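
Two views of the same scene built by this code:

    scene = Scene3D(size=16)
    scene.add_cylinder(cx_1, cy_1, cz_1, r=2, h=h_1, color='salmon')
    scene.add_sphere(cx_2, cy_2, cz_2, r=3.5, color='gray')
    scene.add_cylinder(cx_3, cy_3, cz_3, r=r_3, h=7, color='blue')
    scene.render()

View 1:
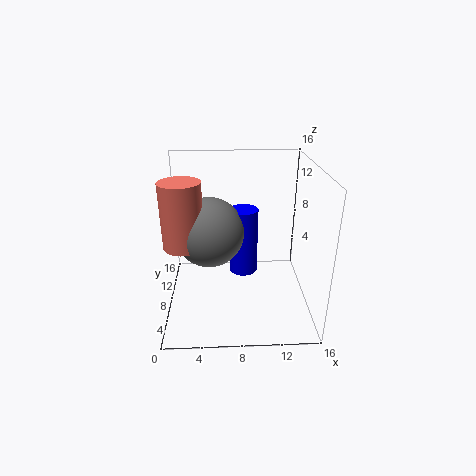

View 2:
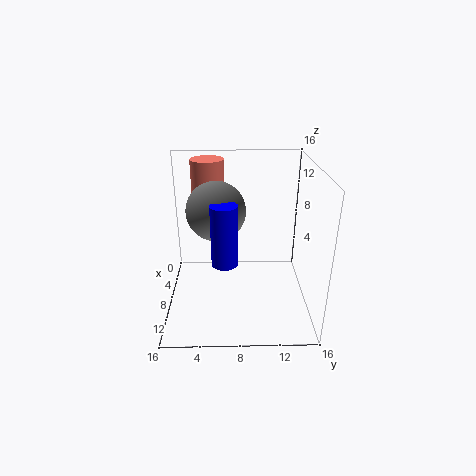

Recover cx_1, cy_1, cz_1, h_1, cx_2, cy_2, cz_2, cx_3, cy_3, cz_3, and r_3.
cx_1 = 2.5
cy_1 = 4.5
cz_1 = 9
h_1 = 6.5
cx_2 = 5
cy_2 = 5.5
cz_2 = 10
cx_3 = 8.5
cy_3 = 6.5
cz_3 = 5
r_3 = 1.5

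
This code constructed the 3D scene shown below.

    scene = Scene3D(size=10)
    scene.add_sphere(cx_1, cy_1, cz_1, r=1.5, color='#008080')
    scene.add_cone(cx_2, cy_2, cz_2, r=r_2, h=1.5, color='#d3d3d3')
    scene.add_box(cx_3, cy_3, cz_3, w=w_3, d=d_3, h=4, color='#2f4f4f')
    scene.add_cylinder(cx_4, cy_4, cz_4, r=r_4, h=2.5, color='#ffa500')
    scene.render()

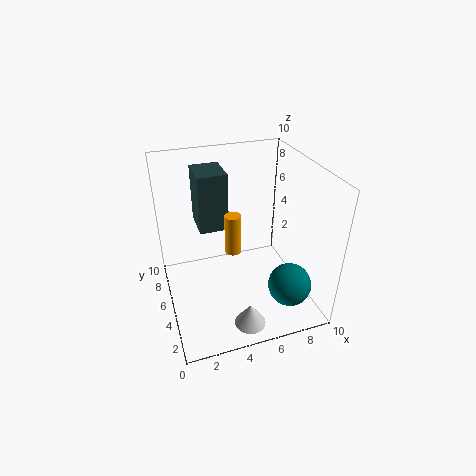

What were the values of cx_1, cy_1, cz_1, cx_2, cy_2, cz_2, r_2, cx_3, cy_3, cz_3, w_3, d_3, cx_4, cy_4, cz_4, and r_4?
cx_1 = 8; cy_1 = 2.5; cz_1 = 2; cx_2 = 4.5; cy_2 = 1; cz_2 = 1; r_2 = 1; cx_3 = 2.5; cy_3 = 5.5; cz_3 = 5.5; w_3 = 2; d_3 = 2.5; cx_4 = 4; cy_4 = 3; cz_4 = 5.5; r_4 = 0.5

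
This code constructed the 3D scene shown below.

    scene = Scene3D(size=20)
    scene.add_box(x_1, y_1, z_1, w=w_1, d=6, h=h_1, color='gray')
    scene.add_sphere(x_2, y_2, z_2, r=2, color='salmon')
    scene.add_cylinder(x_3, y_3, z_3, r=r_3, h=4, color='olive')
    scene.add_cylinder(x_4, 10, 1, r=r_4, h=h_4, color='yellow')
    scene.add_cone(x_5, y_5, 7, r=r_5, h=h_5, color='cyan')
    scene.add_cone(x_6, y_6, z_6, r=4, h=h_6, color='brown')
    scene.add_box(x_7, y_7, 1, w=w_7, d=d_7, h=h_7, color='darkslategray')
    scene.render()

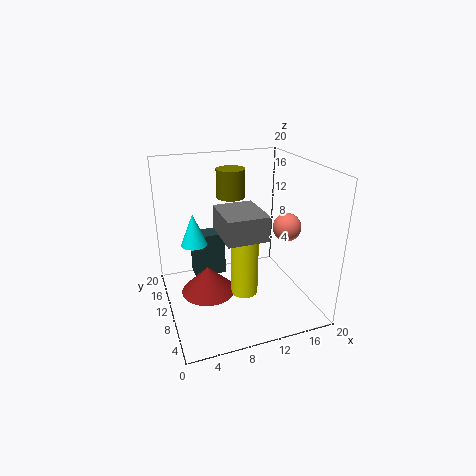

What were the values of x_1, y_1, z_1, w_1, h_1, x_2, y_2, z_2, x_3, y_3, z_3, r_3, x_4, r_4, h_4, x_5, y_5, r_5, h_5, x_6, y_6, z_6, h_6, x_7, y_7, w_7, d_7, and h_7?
x_1 = 6, y_1 = 2, z_1 = 13, w_1 = 5, h_1 = 3, x_2 = 17, y_2 = 9, z_2 = 11, x_3 = 10, y_3 = 13, z_3 = 15, r_3 = 2, x_4 = 11, r_4 = 2, h_4 = 9, x_5 = 5, y_5 = 16, r_5 = 2, h_5 = 5, x_6 = 6, y_6 = 12, z_6 = 1, h_6 = 4, x_7 = 5, y_7 = 16, w_7 = 5, d_7 = 3, h_7 = 7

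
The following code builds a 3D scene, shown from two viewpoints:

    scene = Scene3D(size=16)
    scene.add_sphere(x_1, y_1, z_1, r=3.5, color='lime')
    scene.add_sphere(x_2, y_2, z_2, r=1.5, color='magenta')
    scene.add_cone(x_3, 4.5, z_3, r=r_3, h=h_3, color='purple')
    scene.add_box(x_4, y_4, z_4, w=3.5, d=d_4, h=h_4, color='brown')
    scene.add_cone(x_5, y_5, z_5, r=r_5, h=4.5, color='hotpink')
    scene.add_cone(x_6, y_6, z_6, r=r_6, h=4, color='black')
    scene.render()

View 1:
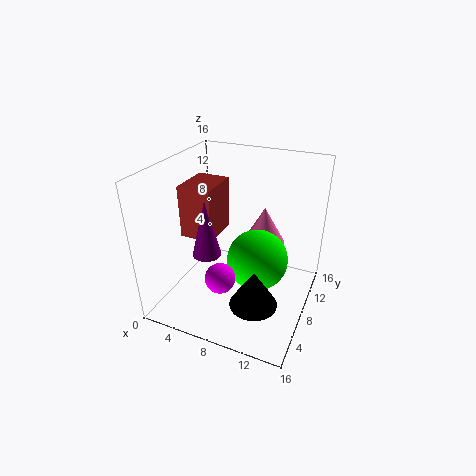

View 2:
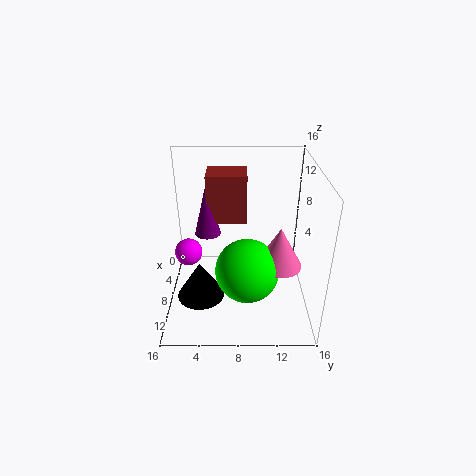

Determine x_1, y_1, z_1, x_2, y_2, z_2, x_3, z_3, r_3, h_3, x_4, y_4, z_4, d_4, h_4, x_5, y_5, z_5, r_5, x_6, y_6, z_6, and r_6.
x_1 = 10
y_1 = 9
z_1 = 5
x_2 = 8.5
y_2 = 2.5
z_2 = 6.5
x_3 = 6
z_3 = 7.5
r_3 = 1.5
h_3 = 6
x_4 = 3
y_4 = 4.5
z_4 = 9
d_4 = 4.5
h_4 = 5.5
x_5 = 9.5
y_5 = 12.5
z_5 = 5.5
r_5 = 2.5
x_6 = 11.5
y_6 = 4
z_6 = 3
r_6 = 2.5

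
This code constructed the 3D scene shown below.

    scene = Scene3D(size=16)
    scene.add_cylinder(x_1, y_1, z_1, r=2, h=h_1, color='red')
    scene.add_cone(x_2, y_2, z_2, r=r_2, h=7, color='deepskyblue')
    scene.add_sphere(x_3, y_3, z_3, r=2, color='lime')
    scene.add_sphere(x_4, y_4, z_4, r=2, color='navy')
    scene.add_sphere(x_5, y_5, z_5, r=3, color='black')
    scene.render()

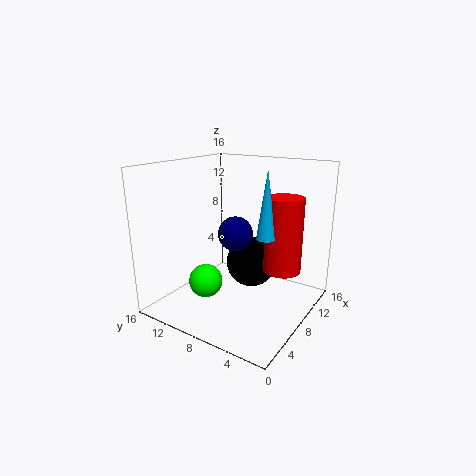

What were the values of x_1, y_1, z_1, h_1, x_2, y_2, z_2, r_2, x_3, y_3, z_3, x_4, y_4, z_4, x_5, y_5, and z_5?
x_1 = 9; y_1 = 3; z_1 = 5; h_1 = 8; x_2 = 7; y_2 = 4; z_2 = 9; r_2 = 1; x_3 = 7; y_3 = 12; z_3 = 2; x_4 = 9; y_4 = 9; z_4 = 8; x_5 = 11; y_5 = 8; z_5 = 4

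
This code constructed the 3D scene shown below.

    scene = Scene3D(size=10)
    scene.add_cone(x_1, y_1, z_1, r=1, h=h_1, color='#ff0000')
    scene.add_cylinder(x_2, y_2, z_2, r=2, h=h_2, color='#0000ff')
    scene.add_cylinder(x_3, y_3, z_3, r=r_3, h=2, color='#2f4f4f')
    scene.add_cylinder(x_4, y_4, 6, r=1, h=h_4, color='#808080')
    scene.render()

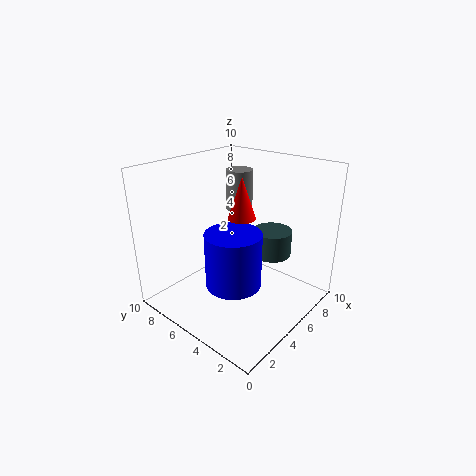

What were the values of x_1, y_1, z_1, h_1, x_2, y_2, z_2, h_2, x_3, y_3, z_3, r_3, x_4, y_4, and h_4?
x_1 = 6; y_1 = 5.5; z_1 = 6; h_1 = 3; x_2 = 4.5; y_2 = 5; z_2 = 1.5; h_2 = 4; x_3 = 8.5; y_3 = 4.5; z_3 = 2.5; r_3 = 1.5; x_4 = 7.5; y_4 = 7; h_4 = 3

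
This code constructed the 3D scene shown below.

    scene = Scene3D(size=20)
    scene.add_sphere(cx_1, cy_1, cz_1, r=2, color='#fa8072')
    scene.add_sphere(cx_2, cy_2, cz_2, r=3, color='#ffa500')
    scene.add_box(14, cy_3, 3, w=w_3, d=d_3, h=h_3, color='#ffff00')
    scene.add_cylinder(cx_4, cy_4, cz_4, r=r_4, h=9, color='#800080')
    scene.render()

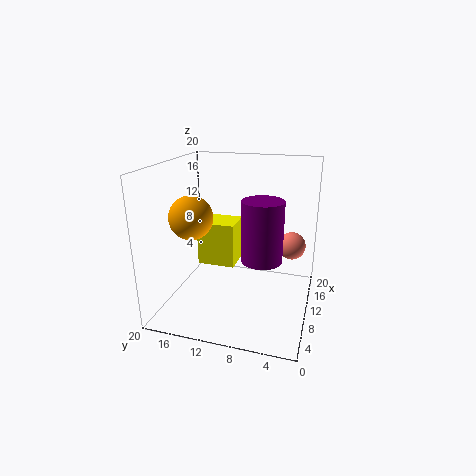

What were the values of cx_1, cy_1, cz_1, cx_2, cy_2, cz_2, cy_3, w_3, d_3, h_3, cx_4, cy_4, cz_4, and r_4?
cx_1 = 14, cy_1 = 3, cz_1 = 8, cx_2 = 8, cy_2 = 16, cz_2 = 13, cy_3 = 12, w_3 = 5, d_3 = 6, h_3 = 7, cx_4 = 12, cy_4 = 7, cz_4 = 6, r_4 = 3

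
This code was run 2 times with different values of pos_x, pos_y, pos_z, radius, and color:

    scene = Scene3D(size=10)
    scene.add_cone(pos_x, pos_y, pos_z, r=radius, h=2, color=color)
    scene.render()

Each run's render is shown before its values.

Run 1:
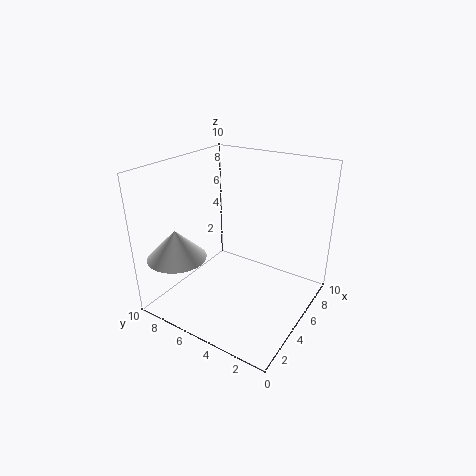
pos_x = 2, pos_y = 8, pos_z = 4, radius = 2, color = 'white'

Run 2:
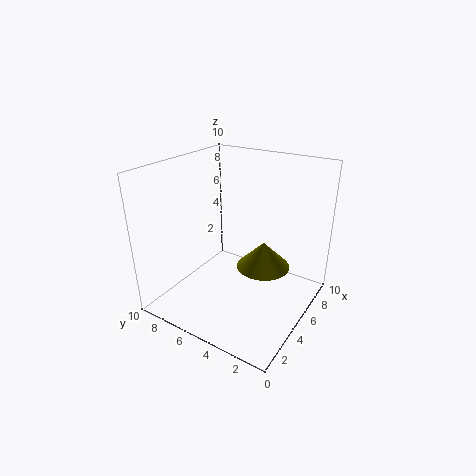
pos_x = 7, pos_y = 4, pos_z = 2, radius = 2, color = 'olive'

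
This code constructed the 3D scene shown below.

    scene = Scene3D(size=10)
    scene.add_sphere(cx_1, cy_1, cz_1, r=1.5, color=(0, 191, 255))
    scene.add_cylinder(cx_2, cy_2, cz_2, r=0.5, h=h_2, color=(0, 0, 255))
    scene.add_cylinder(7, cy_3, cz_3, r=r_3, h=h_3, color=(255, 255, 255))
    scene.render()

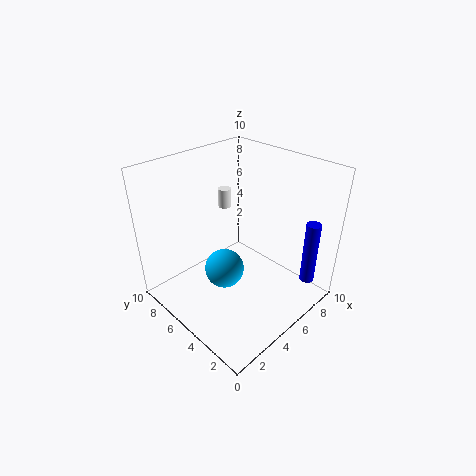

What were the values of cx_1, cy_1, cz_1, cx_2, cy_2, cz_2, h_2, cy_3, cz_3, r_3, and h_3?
cx_1 = 5; cy_1 = 6.5; cz_1 = 1.5; cx_2 = 8; cy_2 = 1; cz_2 = 2; h_2 = 4.5; cy_3 = 8.5; cz_3 = 5.5; r_3 = 0.5; h_3 = 1.5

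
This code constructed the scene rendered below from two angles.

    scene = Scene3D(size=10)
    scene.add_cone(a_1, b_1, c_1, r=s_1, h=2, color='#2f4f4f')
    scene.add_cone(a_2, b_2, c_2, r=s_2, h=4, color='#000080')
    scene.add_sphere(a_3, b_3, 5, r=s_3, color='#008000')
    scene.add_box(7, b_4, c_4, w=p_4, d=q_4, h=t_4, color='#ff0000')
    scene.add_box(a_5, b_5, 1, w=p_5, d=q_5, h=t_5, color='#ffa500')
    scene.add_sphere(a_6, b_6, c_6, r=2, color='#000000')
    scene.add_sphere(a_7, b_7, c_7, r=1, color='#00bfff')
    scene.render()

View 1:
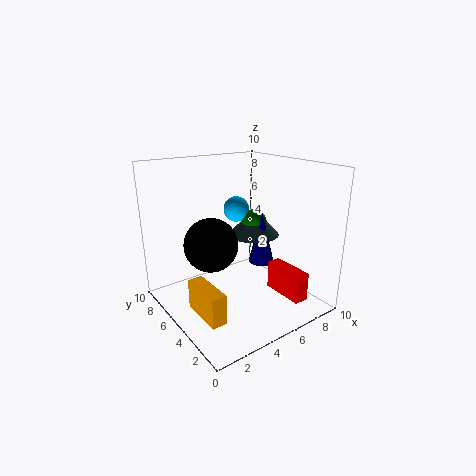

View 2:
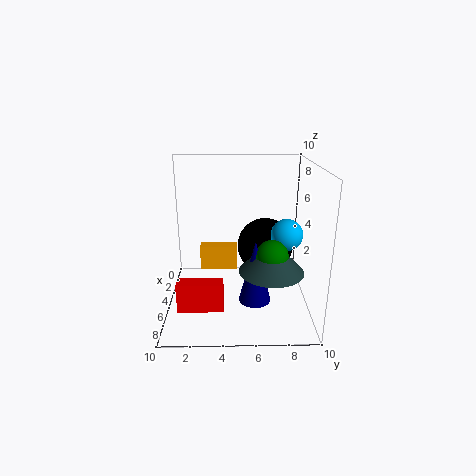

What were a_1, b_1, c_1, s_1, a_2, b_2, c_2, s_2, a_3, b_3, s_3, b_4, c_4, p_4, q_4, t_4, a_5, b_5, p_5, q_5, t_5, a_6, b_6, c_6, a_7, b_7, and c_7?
a_1 = 8; b_1 = 7; c_1 = 4; s_1 = 2; a_2 = 8; b_2 = 6; c_2 = 2; s_2 = 1; a_3 = 8; b_3 = 7; s_3 = 1; b_4 = 1; c_4 = 1; p_4 = 1; q_4 = 3; t_4 = 2; a_5 = 1; b_5 = 2; p_5 = 1; q_5 = 3; t_5 = 2; a_6 = 4; b_6 = 7; c_6 = 4; a_7 = 7; b_7 = 8; c_7 = 6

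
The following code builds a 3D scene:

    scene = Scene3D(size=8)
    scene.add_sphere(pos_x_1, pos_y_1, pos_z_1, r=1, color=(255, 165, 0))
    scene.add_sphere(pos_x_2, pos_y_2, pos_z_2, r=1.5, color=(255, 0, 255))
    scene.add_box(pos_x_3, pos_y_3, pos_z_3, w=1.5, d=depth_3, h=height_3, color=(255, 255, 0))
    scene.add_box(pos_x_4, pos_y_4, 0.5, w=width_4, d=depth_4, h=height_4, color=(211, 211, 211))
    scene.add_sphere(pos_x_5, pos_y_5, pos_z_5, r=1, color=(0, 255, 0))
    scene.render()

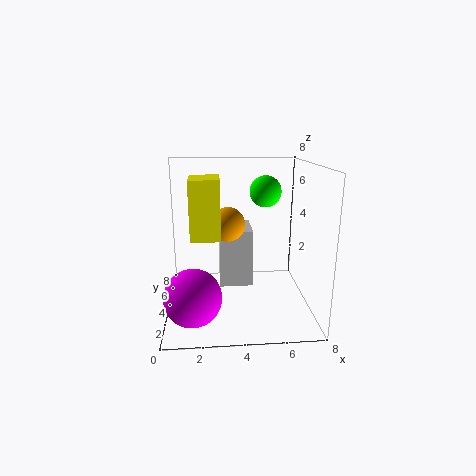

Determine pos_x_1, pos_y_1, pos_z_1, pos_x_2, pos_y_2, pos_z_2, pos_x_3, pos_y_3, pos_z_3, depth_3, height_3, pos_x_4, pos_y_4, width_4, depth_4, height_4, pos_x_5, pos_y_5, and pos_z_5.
pos_x_1 = 3.5; pos_y_1 = 5; pos_z_1 = 4.5; pos_x_2 = 1.5; pos_y_2 = 2; pos_z_2 = 1.5; pos_x_3 = 1.5; pos_y_3 = 2; pos_z_3 = 4.5; depth_3 = 2; height_3 = 3; pos_x_4 = 3; pos_y_4 = 5; width_4 = 2; depth_4 = 2.5; height_4 = 3.5; pos_x_5 = 6; pos_y_5 = 7; pos_z_5 = 6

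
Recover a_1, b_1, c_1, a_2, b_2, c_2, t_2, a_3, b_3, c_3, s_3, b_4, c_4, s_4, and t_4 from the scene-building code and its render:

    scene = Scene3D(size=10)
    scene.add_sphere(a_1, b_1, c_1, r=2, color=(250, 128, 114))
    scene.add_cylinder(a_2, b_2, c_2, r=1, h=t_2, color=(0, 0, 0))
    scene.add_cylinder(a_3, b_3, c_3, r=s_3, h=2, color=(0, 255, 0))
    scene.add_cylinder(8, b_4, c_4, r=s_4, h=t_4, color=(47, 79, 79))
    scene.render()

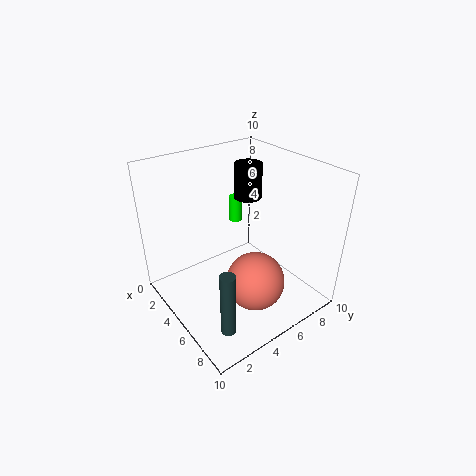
a_1 = 7
b_1 = 5
c_1 = 2.5
a_2 = 3.5
b_2 = 7
c_2 = 7
t_2 = 2.5
a_3 = 2
b_3 = 7
c_3 = 4.5
s_3 = 0.5
b_4 = 2
c_4 = 0.5
s_4 = 0.5
t_4 = 4.5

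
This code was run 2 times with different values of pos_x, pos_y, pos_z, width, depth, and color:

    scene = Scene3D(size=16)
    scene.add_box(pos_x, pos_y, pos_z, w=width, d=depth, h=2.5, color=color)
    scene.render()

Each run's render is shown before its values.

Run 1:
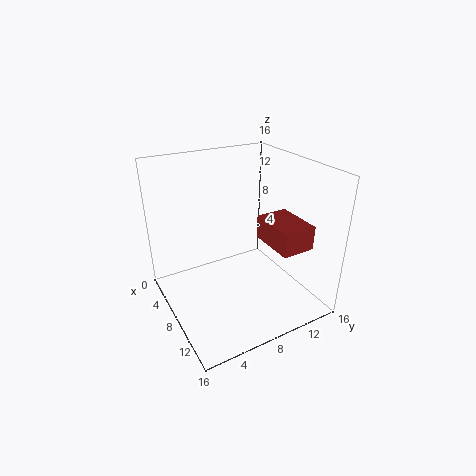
pos_x = 9.5; pos_y = 9.5; pos_z = 8.5; width = 5; depth = 3.5; color = 'brown'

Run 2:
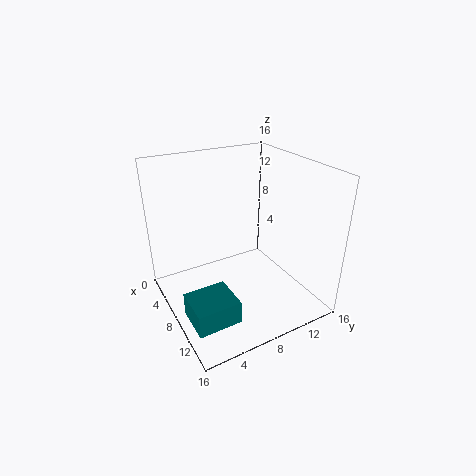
pos_x = 10; pos_y = 0.5; pos_z = 2; width = 4; depth = 4.5; color = 'teal'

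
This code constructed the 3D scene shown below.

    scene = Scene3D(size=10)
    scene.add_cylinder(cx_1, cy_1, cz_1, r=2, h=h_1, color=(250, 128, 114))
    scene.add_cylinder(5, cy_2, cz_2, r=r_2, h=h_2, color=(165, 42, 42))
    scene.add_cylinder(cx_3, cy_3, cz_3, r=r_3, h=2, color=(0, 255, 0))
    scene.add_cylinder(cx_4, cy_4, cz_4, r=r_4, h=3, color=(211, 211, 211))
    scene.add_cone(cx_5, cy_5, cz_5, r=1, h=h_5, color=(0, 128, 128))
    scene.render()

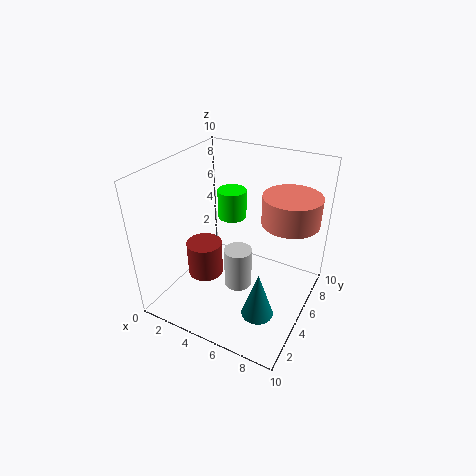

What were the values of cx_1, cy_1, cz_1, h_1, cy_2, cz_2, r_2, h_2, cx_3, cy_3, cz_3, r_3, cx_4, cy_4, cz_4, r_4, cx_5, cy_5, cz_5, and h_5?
cx_1 = 8
cy_1 = 7
cz_1 = 6
h_1 = 2
cy_2 = 1
cz_2 = 5
r_2 = 1
h_2 = 2
cx_3 = 4
cy_3 = 6
cz_3 = 6
r_3 = 1
cx_4 = 5
cy_4 = 5
cz_4 = 1
r_4 = 1
cx_5 = 8
cy_5 = 2
cz_5 = 2
h_5 = 3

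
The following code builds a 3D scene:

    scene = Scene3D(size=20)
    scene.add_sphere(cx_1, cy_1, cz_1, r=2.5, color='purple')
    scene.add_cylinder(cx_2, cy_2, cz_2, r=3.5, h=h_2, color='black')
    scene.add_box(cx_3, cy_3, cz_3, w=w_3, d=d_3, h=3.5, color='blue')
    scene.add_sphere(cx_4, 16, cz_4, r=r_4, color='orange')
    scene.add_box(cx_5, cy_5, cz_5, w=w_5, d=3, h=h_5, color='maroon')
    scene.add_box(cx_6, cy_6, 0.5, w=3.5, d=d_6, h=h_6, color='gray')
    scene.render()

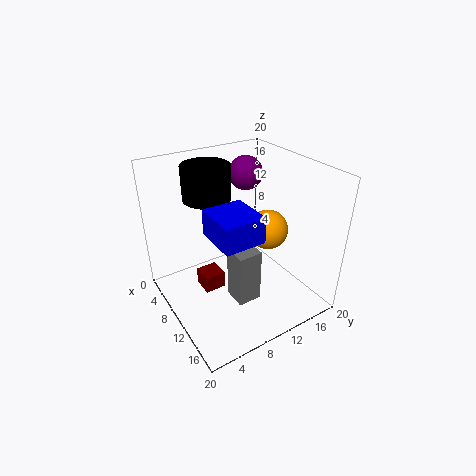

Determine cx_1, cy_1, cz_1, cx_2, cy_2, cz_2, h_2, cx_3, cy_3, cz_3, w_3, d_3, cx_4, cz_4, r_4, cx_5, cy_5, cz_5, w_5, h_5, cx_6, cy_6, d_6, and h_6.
cx_1 = 5, cy_1 = 14.5, cz_1 = 17, cx_2 = 4, cy_2 = 8.5, cz_2 = 14, h_2 = 5, cx_3 = 9.5, cy_3 = 5, cz_3 = 12, w_3 = 6, d_3 = 5.5, cx_4 = 9, cz_4 = 9, r_4 = 3, cx_5 = 6.5, cy_5 = 5, cz_5 = 2, w_5 = 3, h_5 = 2.5, cx_6 = 9.5, cy_6 = 8.5, d_6 = 3.5, h_6 = 8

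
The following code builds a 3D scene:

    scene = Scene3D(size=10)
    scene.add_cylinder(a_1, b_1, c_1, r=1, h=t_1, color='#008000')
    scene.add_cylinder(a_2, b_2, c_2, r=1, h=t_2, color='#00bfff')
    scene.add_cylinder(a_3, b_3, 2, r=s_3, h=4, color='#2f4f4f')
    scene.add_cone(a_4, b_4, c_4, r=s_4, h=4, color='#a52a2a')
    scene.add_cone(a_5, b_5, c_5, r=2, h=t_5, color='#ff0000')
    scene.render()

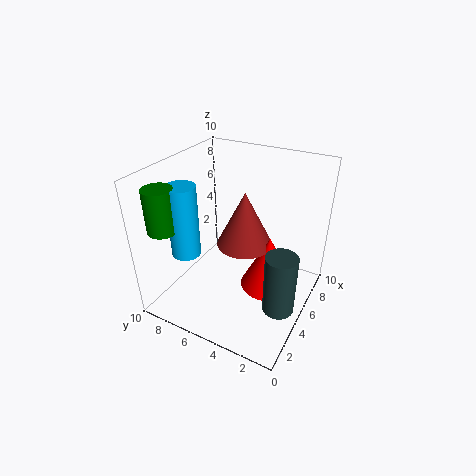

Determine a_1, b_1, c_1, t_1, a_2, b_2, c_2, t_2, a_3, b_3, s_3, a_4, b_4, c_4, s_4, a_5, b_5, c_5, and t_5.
a_1 = 2, b_1 = 9, c_1 = 6, t_1 = 3, a_2 = 3, b_2 = 8, c_2 = 4, t_2 = 5, a_3 = 3, b_3 = 1, s_3 = 1, a_4 = 6, b_4 = 5, c_4 = 4, s_4 = 2, a_5 = 6, b_5 = 3, c_5 = 1, t_5 = 4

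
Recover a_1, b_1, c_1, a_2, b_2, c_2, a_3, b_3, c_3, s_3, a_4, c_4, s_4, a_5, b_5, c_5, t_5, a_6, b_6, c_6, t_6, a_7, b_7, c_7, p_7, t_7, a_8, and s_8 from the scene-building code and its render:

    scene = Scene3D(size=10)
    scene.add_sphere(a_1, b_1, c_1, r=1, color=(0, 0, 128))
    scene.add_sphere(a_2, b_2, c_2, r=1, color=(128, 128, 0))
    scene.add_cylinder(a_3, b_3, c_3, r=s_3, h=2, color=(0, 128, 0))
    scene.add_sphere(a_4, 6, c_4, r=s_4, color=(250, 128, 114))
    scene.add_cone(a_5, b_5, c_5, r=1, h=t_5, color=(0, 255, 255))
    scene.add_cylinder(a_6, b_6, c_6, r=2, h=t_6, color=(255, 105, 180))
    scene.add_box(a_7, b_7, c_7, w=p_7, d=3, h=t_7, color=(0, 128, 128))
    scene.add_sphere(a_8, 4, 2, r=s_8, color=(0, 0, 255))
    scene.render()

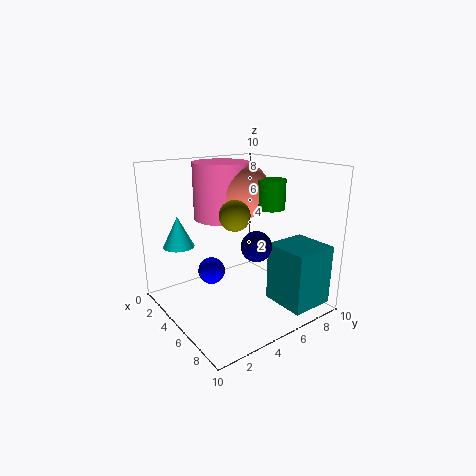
a_1 = 7, b_1 = 5, c_1 = 5, a_2 = 6, b_2 = 4, c_2 = 7, a_3 = 6, b_3 = 7, c_3 = 7, s_3 = 1, a_4 = 4, c_4 = 8, s_4 = 2, a_5 = 4, b_5 = 1, c_5 = 5, t_5 = 2, a_6 = 3, b_6 = 5, c_6 = 6, t_6 = 4, a_7 = 7, b_7 = 6, c_7 = 1, p_7 = 3, t_7 = 4, a_8 = 3, s_8 = 1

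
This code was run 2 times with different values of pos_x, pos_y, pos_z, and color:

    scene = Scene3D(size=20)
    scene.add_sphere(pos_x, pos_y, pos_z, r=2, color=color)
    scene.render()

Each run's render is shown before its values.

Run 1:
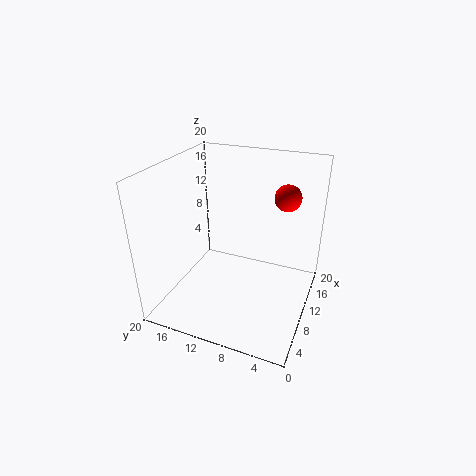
pos_x = 17; pos_y = 5; pos_z = 14; color = 'red'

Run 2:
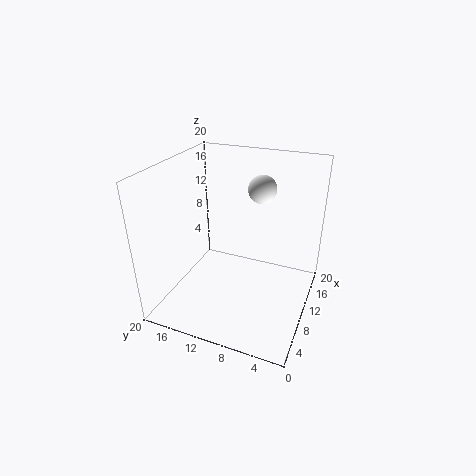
pos_x = 14; pos_y = 8; pos_z = 16; color = 'white'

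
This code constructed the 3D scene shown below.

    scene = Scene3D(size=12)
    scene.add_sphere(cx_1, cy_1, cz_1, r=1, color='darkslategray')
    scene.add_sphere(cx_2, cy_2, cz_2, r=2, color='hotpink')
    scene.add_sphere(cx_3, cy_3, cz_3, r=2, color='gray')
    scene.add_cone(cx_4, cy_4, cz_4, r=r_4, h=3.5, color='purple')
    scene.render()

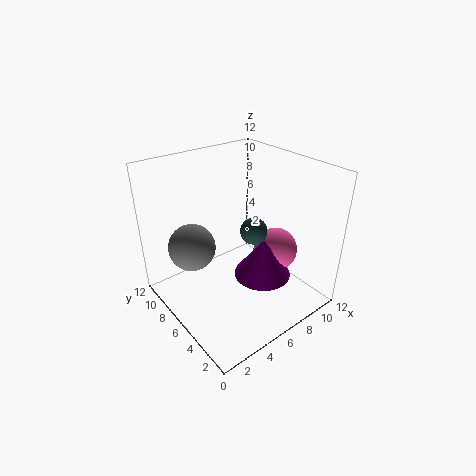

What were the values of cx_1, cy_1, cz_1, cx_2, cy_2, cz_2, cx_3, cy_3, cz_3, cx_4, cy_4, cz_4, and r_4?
cx_1 = 5.5, cy_1 = 3.5, cz_1 = 8, cx_2 = 10, cy_2 = 5.5, cz_2 = 3.5, cx_3 = 3, cy_3 = 8.5, cz_3 = 5, cx_4 = 8, cy_4 = 5, cz_4 = 2, r_4 = 2.5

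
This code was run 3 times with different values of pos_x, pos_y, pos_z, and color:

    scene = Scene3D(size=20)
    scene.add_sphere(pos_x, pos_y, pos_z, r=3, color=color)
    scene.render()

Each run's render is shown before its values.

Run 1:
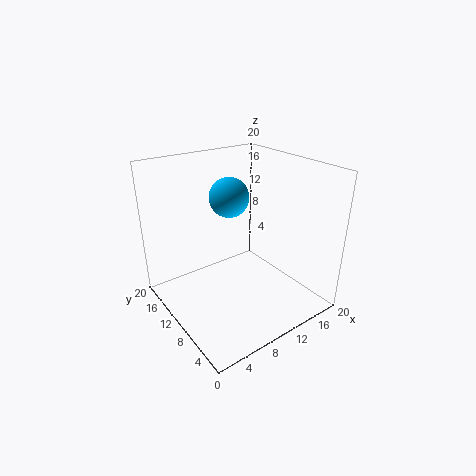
pos_x = 12, pos_y = 15, pos_z = 14, color = 'deepskyblue'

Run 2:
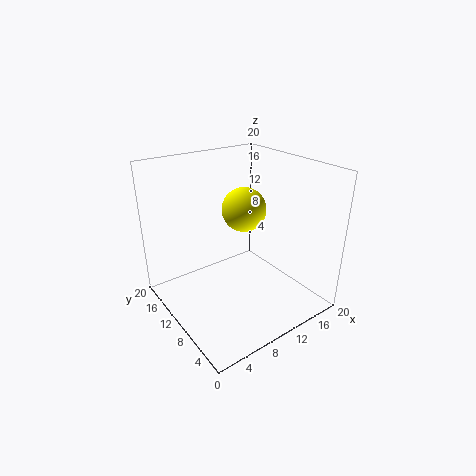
pos_x = 11, pos_y = 10, pos_z = 14, color = 'yellow'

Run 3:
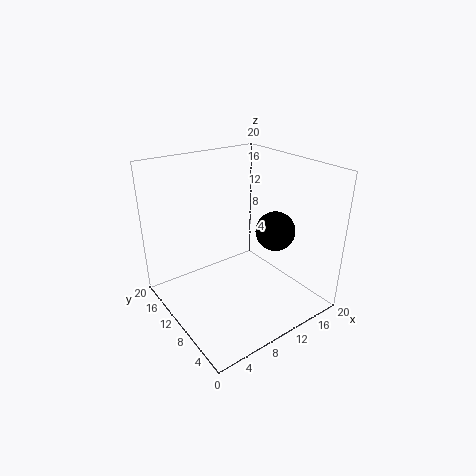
pos_x = 17, pos_y = 10, pos_z = 9, color = 'black'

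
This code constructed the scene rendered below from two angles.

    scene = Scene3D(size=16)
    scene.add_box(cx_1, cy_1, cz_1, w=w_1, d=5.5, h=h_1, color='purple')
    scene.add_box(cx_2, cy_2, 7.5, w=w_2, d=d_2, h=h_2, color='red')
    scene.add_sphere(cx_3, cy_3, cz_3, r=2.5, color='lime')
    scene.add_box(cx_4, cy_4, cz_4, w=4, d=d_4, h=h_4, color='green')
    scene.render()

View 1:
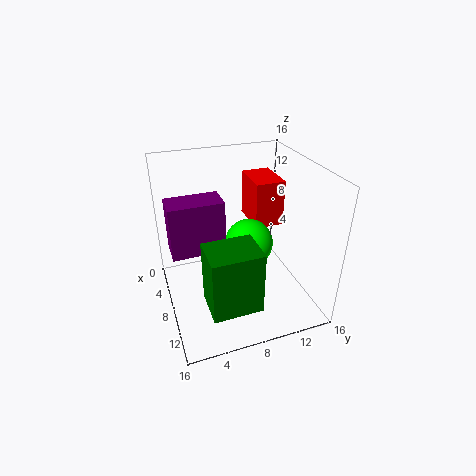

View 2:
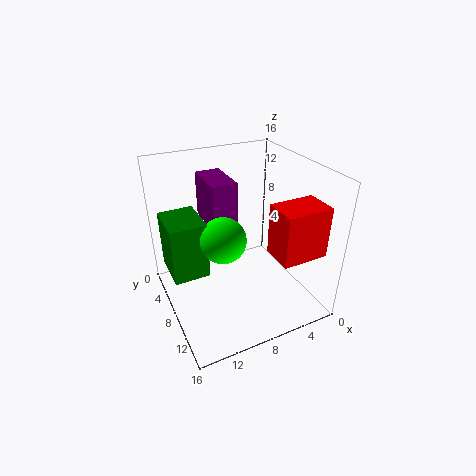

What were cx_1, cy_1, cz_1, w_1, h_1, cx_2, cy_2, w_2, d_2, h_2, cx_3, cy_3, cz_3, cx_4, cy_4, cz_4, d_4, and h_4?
cx_1 = 7, cy_1 = 0.5, cz_1 = 8, w_1 = 3, h_1 = 5.5, cx_2 = 1, cy_2 = 11, w_2 = 5, d_2 = 3.5, h_2 = 5.5, cx_3 = 10, cy_3 = 8.5, cz_3 = 8.5, cx_4 = 11.5, cy_4 = 3, cz_4 = 4, d_4 = 5, h_4 = 6.5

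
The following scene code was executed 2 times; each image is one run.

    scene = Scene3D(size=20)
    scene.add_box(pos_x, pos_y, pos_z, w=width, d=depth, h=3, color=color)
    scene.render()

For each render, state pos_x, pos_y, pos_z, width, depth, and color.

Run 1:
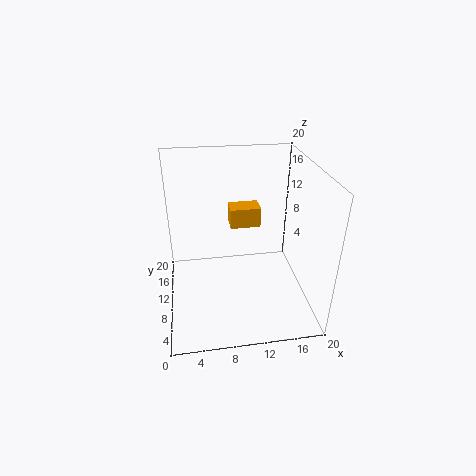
pos_x = 9.5
pos_y = 13.5
pos_z = 9.5
width = 4.5
depth = 3
color = 'orange'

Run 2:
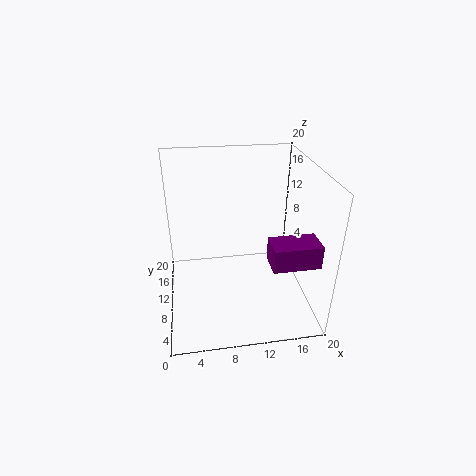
pos_x = 13
pos_y = 2
pos_z = 9.5
width = 6
depth = 3.5
color = 'purple'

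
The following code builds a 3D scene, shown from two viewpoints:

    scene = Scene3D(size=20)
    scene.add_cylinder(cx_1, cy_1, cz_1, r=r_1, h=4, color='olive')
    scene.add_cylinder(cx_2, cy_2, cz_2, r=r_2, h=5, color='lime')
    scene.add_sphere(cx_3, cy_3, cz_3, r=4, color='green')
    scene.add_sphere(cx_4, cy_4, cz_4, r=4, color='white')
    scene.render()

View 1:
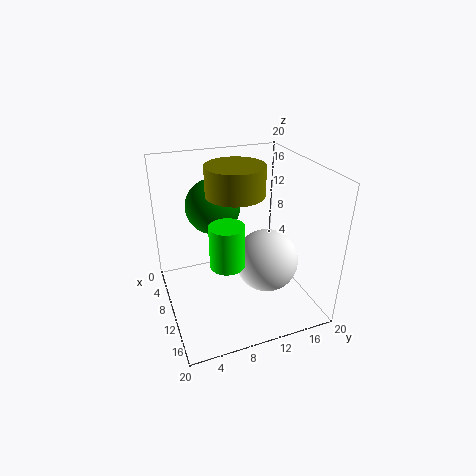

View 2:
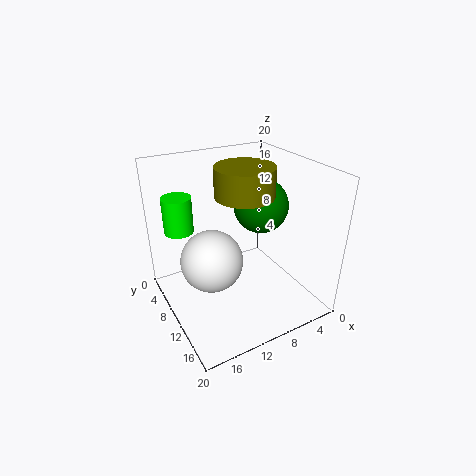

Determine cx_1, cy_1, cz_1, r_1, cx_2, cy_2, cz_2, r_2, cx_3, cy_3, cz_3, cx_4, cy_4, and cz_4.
cx_1 = 9; cy_1 = 10; cz_1 = 16; r_1 = 4; cx_2 = 17; cy_2 = 6; cz_2 = 11; r_2 = 2; cx_3 = 5; cy_3 = 8; cz_3 = 13; cx_4 = 15; cy_4 = 12; cz_4 = 9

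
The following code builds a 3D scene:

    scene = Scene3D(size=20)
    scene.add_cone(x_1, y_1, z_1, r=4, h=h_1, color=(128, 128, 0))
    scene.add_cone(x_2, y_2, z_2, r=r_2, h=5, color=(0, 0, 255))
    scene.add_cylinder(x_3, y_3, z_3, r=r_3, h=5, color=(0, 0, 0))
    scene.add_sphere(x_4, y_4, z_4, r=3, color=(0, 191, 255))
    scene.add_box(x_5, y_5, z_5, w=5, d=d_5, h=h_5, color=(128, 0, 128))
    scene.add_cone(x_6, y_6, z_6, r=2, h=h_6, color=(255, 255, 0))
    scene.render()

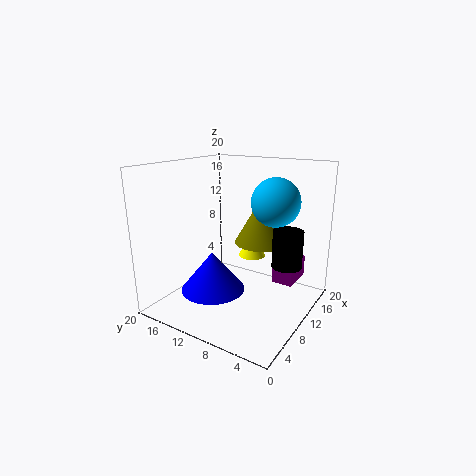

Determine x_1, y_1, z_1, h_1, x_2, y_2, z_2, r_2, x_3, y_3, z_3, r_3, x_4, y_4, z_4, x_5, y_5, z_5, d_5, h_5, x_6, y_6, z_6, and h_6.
x_1 = 15, y_1 = 9, z_1 = 8, h_1 = 7, x_2 = 4, y_2 = 10, z_2 = 5, r_2 = 4, x_3 = 11, y_3 = 3, z_3 = 7, r_3 = 2, x_4 = 9, y_4 = 4, z_4 = 16, x_5 = 13, y_5 = 3, z_5 = 3, d_5 = 3, h_5 = 3, x_6 = 14, y_6 = 10, z_6 = 6, h_6 = 4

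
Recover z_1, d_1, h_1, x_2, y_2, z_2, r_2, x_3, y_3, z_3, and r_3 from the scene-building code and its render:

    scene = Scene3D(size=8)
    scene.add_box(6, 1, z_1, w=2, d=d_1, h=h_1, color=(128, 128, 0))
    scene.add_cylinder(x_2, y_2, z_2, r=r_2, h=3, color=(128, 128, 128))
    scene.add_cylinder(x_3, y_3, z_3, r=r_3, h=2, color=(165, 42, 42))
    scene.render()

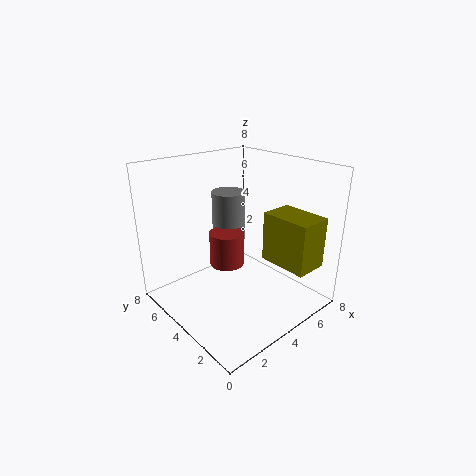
z_1 = 2
d_1 = 3
h_1 = 3
x_2 = 5
y_2 = 6
z_2 = 3
r_2 = 1
x_3 = 4
y_3 = 5
z_3 = 2
r_3 = 1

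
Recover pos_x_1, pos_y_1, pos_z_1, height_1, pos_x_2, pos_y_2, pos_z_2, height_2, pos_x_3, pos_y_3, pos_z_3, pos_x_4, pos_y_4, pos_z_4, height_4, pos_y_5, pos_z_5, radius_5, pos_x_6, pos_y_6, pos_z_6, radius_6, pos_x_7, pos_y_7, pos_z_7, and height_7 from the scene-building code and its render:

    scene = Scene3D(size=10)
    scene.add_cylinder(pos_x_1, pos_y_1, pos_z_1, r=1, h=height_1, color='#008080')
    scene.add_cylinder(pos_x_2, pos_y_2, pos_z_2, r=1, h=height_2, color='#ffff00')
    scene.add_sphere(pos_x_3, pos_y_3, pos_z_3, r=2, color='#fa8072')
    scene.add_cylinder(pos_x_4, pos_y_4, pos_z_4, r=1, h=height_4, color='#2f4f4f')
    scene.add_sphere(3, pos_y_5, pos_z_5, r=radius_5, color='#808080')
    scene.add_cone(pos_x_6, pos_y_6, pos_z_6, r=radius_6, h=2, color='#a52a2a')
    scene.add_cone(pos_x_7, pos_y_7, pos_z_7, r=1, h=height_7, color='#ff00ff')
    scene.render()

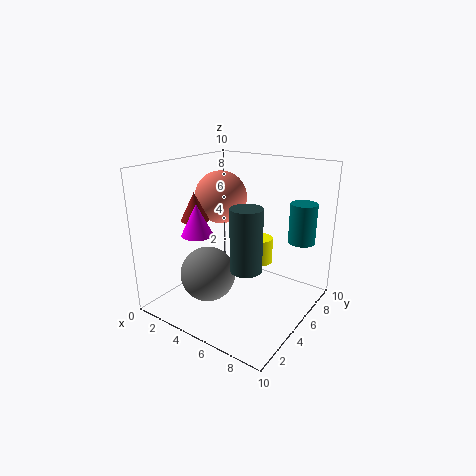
pos_x_1 = 8, pos_y_1 = 9, pos_z_1 = 4, height_1 = 3, pos_x_2 = 5, pos_y_2 = 8, pos_z_2 = 2, height_2 = 2, pos_x_3 = 2, pos_y_3 = 7, pos_z_3 = 7, pos_x_4 = 7, pos_y_4 = 3, pos_z_4 = 4, height_4 = 4, pos_y_5 = 4, pos_z_5 = 2, radius_5 = 2, pos_x_6 = 2, pos_y_6 = 4, pos_z_6 = 6, radius_6 = 1, pos_x_7 = 4, pos_y_7 = 2, pos_z_7 = 6, height_7 = 2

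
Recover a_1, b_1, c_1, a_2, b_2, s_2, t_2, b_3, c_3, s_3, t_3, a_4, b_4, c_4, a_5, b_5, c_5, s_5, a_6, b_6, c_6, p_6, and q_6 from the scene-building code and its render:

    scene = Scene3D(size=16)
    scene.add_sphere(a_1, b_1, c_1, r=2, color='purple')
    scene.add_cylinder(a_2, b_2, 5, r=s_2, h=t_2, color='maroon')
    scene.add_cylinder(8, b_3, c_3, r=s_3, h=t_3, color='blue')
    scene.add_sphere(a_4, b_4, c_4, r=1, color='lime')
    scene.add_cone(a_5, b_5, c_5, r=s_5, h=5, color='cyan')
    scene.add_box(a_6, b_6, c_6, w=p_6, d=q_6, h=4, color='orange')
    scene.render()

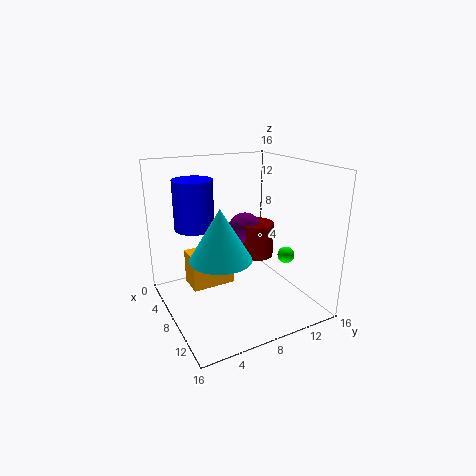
a_1 = 6
b_1 = 10
c_1 = 8
a_2 = 7
b_2 = 11
s_2 = 2
t_2 = 4
b_3 = 3
c_3 = 10
s_3 = 2
t_3 = 5
a_4 = 9
b_4 = 14
c_4 = 5
a_5 = 12
b_5 = 4
c_5 = 8
s_5 = 3
a_6 = 4
b_6 = 3
c_6 = 2
p_6 = 3
q_6 = 5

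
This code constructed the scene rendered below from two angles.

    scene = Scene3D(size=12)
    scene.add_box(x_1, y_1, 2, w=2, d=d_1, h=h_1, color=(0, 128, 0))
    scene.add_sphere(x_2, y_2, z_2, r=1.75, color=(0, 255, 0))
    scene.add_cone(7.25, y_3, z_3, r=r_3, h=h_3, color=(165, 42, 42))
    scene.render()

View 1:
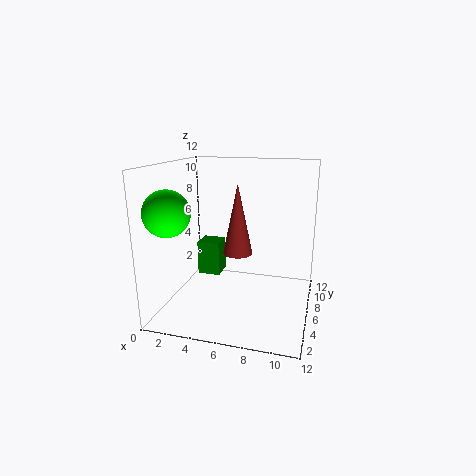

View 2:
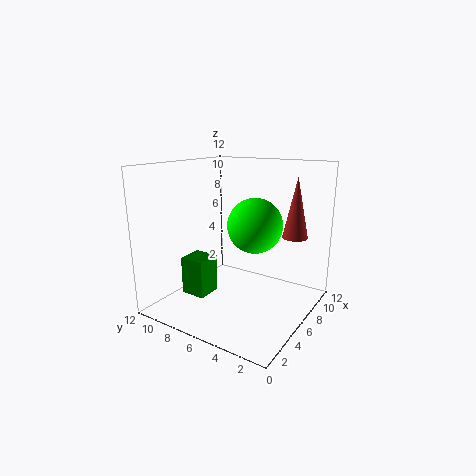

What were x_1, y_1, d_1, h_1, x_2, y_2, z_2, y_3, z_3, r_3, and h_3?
x_1 = 2; y_1 = 6.75; d_1 = 2; h_1 = 3; x_2 = 1.75; y_2 = 2; z_2 = 8.75; y_3 = 1.5; z_3 = 6.5; r_3 = 1; h_3 = 4.75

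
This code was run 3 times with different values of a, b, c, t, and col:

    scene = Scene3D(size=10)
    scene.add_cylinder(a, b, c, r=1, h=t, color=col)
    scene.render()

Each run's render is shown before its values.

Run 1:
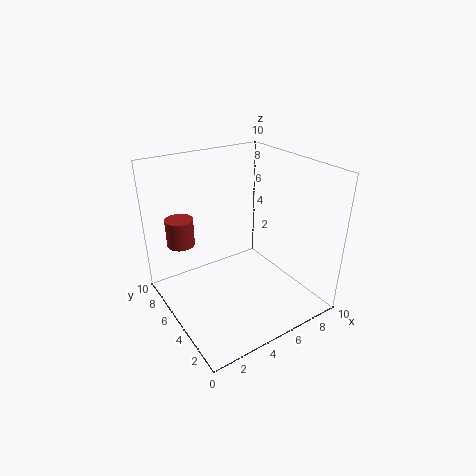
a = 2; b = 8; c = 4; t = 2; col = 'brown'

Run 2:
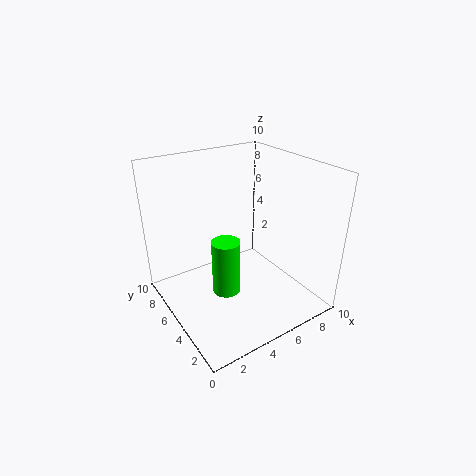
a = 4; b = 5; c = 1; t = 4; col = 'lime'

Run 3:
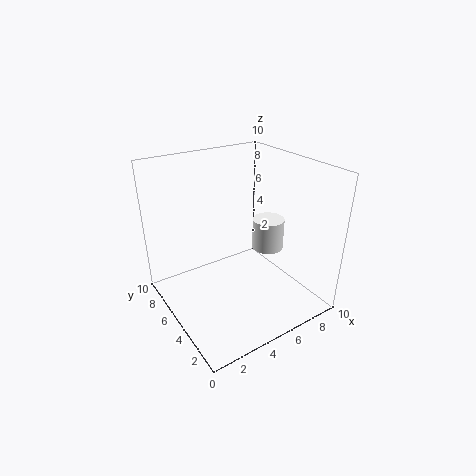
a = 6; b = 3; c = 5; t = 2; col = 'white'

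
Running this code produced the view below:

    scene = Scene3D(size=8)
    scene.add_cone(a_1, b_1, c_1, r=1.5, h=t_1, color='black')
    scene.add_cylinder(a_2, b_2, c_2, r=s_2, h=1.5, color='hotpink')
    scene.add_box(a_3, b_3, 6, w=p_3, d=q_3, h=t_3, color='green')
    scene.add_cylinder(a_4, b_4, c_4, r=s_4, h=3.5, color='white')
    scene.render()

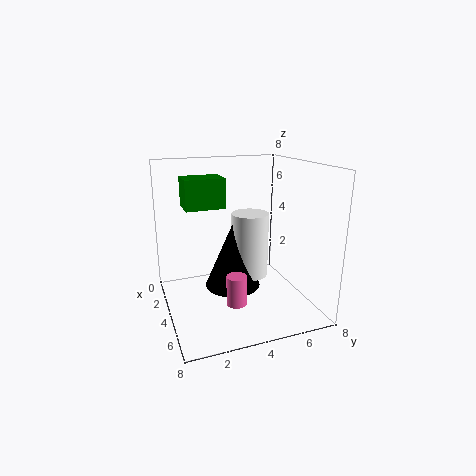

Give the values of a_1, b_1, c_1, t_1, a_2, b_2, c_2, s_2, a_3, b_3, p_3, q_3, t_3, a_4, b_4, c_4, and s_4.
a_1 = 4.5, b_1 = 3.5, c_1 = 1.5, t_1 = 3.5, a_2 = 6.5, b_2 = 3, c_2 = 1.5, s_2 = 0.5, a_3 = 3.5, b_3 = 1, p_3 = 1.5, q_3 = 2, t_3 = 1.5, a_4 = 4.5, b_4 = 4.5, c_4 = 2, s_4 = 1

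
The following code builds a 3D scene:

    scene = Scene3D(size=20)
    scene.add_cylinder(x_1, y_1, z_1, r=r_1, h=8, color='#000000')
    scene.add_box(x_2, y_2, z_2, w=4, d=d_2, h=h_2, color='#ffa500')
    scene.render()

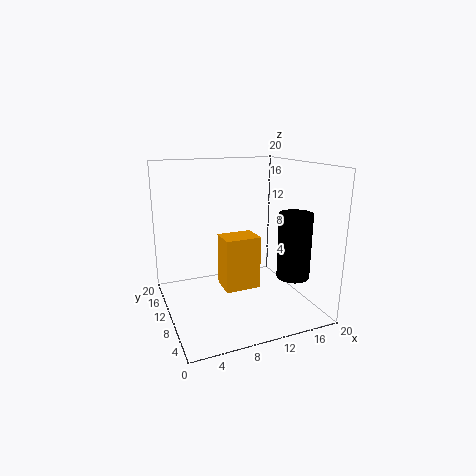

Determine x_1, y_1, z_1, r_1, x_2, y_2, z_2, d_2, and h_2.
x_1 = 14; y_1 = 2; z_1 = 7; r_1 = 2; x_2 = 5; y_2 = 1; z_2 = 7; d_2 = 3; h_2 = 6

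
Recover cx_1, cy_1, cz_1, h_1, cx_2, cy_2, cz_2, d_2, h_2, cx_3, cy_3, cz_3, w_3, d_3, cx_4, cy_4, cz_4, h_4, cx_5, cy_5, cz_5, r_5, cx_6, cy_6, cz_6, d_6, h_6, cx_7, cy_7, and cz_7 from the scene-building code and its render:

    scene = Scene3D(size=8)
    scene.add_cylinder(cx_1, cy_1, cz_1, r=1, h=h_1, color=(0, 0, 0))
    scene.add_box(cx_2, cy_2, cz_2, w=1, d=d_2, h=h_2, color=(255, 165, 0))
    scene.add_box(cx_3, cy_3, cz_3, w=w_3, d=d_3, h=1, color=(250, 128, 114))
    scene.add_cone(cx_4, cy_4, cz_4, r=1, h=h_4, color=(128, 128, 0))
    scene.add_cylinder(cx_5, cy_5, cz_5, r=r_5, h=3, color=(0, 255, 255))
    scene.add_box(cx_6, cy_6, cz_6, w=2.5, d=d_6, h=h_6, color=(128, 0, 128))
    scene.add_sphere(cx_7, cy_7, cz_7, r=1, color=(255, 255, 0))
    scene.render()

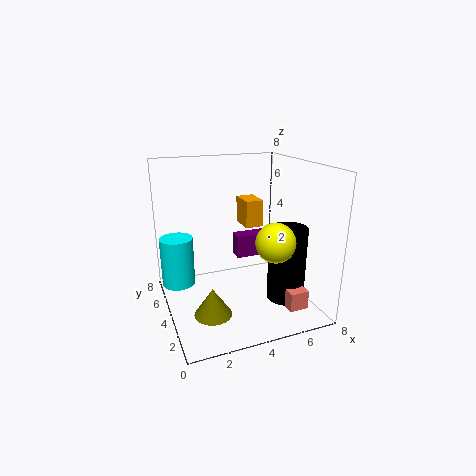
cx_1 = 6
cy_1 = 2
cz_1 = 1
h_1 = 4
cx_2 = 4.5
cy_2 = 4
cz_2 = 4.5
d_2 = 1.5
h_2 = 1.5
cx_3 = 5.5
cy_3 = 0.5
cz_3 = 1
w_3 = 1
d_3 = 2.5
cx_4 = 2
cy_4 = 2.5
cz_4 = 0.5
h_4 = 1.5
cx_5 = 1
cy_5 = 6.5
cz_5 = 0.5
r_5 = 1
cx_6 = 5
cy_6 = 6.5
cz_6 = 1.5
d_6 = 1
h_6 = 1.5
cx_7 = 5
cy_7 = 1.5
cz_7 = 4.5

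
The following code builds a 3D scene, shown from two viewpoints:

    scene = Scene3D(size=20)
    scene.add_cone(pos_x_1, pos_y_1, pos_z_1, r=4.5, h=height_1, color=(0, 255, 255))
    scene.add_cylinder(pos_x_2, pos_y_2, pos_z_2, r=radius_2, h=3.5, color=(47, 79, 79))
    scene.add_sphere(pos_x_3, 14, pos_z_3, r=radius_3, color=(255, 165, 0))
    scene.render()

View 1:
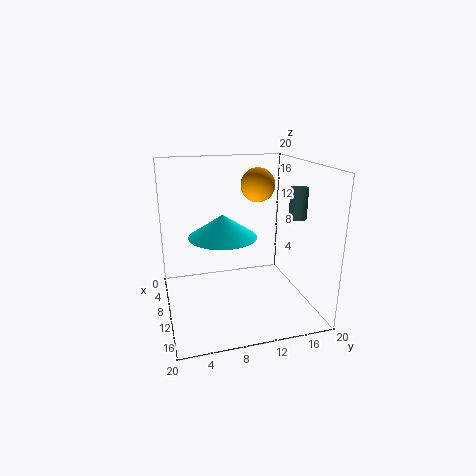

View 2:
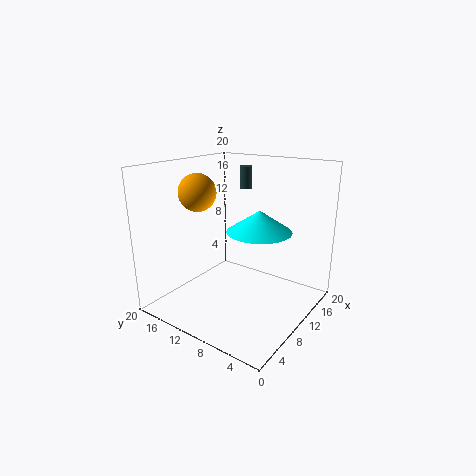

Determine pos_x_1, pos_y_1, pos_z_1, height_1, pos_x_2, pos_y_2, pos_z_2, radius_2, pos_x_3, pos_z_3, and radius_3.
pos_x_1 = 11.5
pos_y_1 = 7.5
pos_z_1 = 11
height_1 = 3
pos_x_2 = 18.5
pos_y_2 = 14.5
pos_z_2 = 15
radius_2 = 1
pos_x_3 = 6.5
pos_z_3 = 16.5
radius_3 = 2.5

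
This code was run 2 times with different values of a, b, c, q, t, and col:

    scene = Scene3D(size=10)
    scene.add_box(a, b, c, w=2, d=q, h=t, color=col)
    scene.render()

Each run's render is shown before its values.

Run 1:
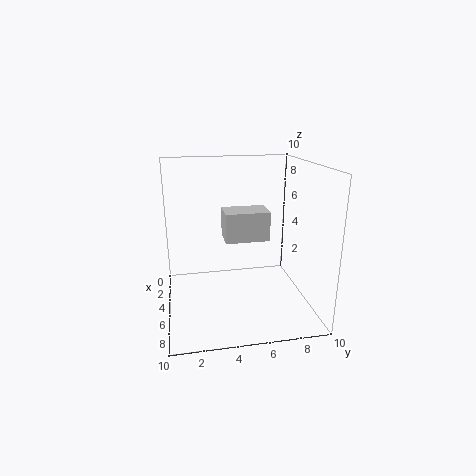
a = 4, b = 4, c = 5, q = 3, t = 2, col = 'lightgray'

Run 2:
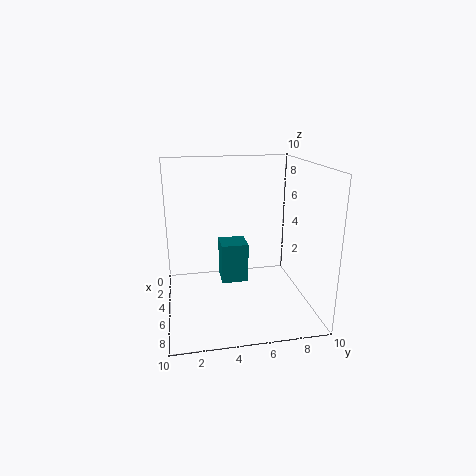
a = 2, b = 4, c = 1, q = 2, t = 3, col = 'teal'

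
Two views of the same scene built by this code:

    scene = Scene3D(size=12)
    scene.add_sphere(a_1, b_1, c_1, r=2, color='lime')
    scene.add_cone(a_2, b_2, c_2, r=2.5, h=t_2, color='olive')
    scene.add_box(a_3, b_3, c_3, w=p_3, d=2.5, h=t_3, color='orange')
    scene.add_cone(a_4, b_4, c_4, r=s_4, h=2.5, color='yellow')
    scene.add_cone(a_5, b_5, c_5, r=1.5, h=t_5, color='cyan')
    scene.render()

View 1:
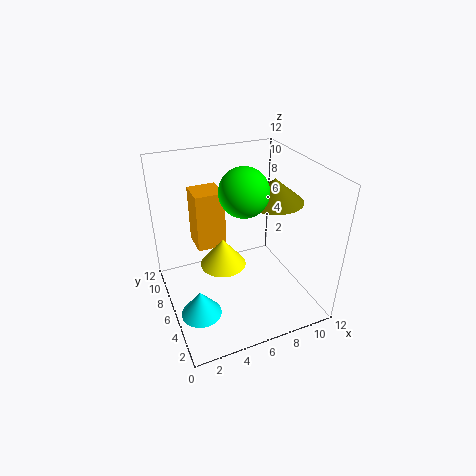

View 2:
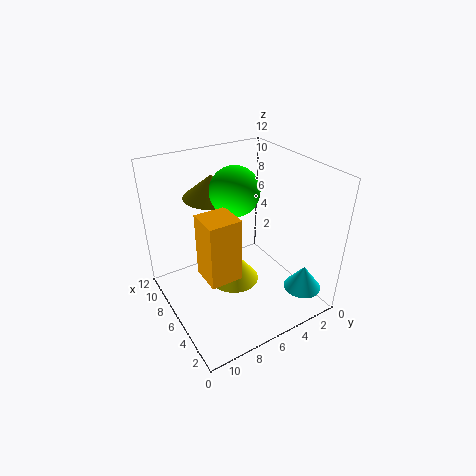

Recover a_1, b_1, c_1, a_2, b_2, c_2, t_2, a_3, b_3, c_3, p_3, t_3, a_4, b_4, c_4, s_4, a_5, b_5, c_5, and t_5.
a_1 = 6.5
b_1 = 6
c_1 = 10
a_2 = 9.5
b_2 = 6.5
c_2 = 8.5
t_2 = 2
a_3 = 3
b_3 = 7.5
c_3 = 4.5
p_3 = 2.5
t_3 = 5
a_4 = 5
b_4 = 7
c_4 = 3
s_4 = 2
a_5 = 1.5
b_5 = 2.5
c_5 = 2.5
t_5 = 2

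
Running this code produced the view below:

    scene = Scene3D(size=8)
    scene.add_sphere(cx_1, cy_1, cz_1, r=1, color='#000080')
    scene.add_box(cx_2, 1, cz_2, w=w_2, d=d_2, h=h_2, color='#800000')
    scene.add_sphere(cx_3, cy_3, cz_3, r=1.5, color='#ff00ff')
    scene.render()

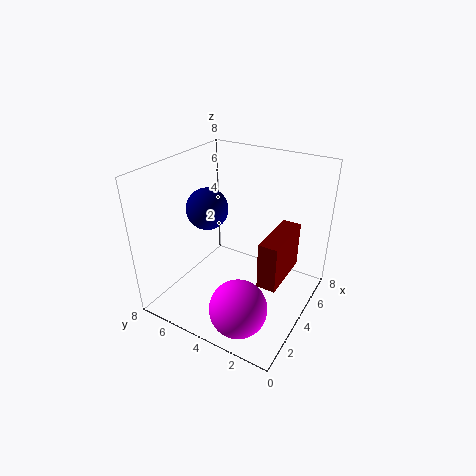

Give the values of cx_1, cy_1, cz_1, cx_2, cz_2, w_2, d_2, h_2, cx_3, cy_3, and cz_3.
cx_1 = 2; cy_1 = 4.5; cz_1 = 6.5; cx_2 = 2.5; cz_2 = 2.5; w_2 = 3; d_2 = 1; h_2 = 2.5; cx_3 = 1.5; cy_3 = 2.5; cz_3 = 1.5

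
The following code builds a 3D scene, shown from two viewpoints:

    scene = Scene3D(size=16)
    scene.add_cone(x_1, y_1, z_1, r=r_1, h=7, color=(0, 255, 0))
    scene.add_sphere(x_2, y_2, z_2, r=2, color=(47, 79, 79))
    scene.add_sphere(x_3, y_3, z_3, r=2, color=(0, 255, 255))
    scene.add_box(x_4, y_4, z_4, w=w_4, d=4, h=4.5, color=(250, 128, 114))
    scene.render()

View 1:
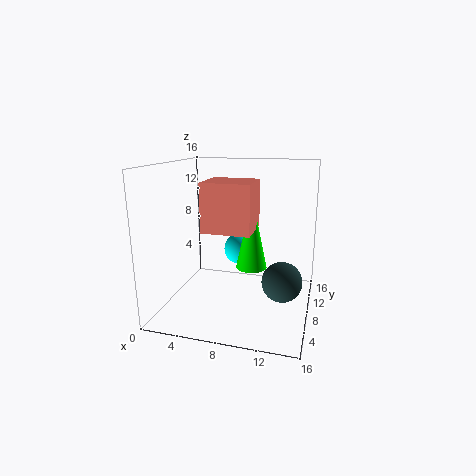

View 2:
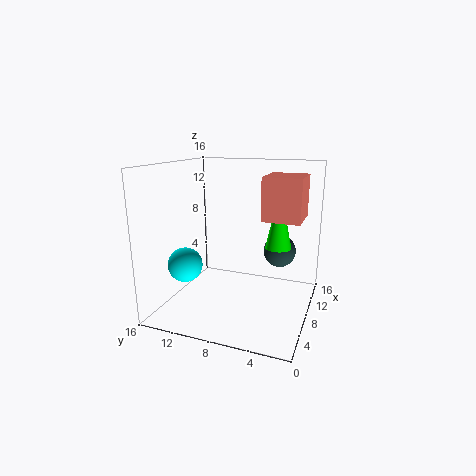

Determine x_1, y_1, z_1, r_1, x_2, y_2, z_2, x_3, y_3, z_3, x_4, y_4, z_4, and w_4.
x_1 = 10.5, y_1 = 4, z_1 = 6.5, r_1 = 1.5, x_2 = 13.5, y_2 = 4.5, z_2 = 5, x_3 = 6.5, y_3 = 14, z_3 = 4.5, x_4 = 6.5, y_4 = 1, z_4 = 10.5, w_4 = 4.5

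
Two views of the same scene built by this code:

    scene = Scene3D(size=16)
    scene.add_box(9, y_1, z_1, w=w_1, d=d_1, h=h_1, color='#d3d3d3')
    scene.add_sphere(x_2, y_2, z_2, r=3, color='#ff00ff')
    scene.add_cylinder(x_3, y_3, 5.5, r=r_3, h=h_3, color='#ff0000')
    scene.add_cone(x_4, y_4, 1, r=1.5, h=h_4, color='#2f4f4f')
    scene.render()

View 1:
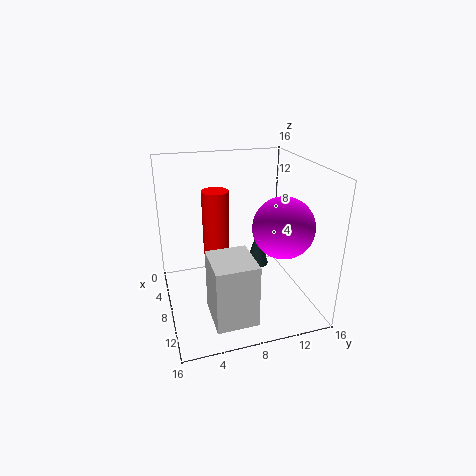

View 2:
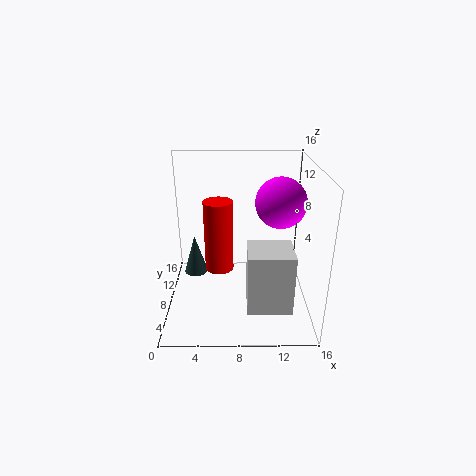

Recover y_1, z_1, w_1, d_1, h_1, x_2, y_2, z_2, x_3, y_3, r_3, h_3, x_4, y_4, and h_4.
y_1 = 4; z_1 = 0.5; w_1 = 5; d_1 = 4.5; h_1 = 7; x_2 = 13; y_2 = 11; z_2 = 11; x_3 = 6; y_3 = 6; r_3 = 1.5; h_3 = 7.5; x_4 = 2.5; y_4 = 12.5; h_4 = 5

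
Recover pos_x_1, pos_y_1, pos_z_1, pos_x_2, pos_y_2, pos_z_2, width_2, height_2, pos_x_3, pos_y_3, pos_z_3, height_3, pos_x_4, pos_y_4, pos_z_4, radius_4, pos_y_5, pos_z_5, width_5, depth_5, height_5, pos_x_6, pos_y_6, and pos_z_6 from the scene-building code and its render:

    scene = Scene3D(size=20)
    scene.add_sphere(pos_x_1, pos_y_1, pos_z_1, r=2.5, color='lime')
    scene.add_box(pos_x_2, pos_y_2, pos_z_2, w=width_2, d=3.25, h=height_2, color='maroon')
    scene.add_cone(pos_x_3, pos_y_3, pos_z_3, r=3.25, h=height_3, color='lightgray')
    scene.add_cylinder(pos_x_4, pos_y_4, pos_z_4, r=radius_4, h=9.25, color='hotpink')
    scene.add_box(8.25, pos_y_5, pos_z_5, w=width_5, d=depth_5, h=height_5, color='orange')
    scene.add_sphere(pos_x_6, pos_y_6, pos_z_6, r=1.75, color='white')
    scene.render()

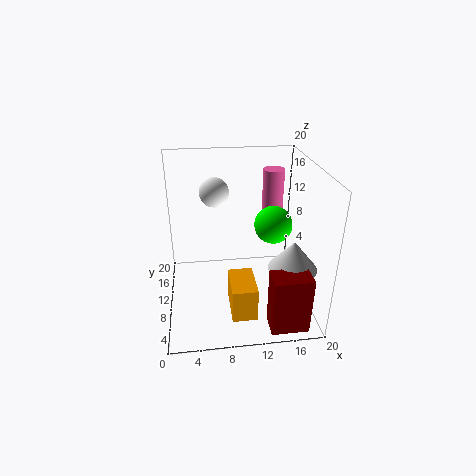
pos_x_1 = 14.5; pos_y_1 = 8.5; pos_z_1 = 12.5; pos_x_2 = 13.25; pos_y_2 = 1; pos_z_2 = 0.25; width_2 = 5; height_2 = 8; pos_x_3 = 16.75; pos_y_3 = 5.75; pos_z_3 = 7.25; height_3 = 4; pos_x_4 = 15.5; pos_y_4 = 13.5; pos_z_4 = 9.25; radius_4 = 1.5; pos_y_5 = 2; pos_z_5 = 2.25; width_5 = 3.25; depth_5 = 5.25; height_5 = 4.5; pos_x_6 = 6.75; pos_y_6 = 7; pos_z_6 = 18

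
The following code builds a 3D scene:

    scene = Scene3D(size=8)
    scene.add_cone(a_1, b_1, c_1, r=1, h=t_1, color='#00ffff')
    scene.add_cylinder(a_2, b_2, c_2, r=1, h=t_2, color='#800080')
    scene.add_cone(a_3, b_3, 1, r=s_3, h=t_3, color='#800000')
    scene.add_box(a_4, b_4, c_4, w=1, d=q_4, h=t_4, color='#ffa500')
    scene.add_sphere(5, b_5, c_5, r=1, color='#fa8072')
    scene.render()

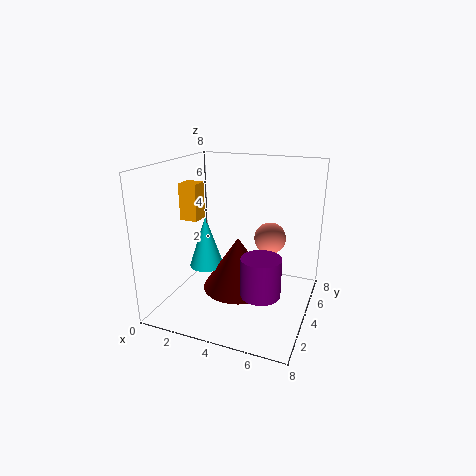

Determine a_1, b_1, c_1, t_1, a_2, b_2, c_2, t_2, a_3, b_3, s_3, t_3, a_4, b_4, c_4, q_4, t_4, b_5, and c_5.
a_1 = 2
b_1 = 4
c_1 = 2
t_1 = 3
a_2 = 6
b_2 = 2
c_2 = 2
t_2 = 2
a_3 = 4
b_3 = 4
s_3 = 2
t_3 = 3
a_4 = 1
b_4 = 3
c_4 = 5
q_4 = 1
t_4 = 2
b_5 = 7
c_5 = 3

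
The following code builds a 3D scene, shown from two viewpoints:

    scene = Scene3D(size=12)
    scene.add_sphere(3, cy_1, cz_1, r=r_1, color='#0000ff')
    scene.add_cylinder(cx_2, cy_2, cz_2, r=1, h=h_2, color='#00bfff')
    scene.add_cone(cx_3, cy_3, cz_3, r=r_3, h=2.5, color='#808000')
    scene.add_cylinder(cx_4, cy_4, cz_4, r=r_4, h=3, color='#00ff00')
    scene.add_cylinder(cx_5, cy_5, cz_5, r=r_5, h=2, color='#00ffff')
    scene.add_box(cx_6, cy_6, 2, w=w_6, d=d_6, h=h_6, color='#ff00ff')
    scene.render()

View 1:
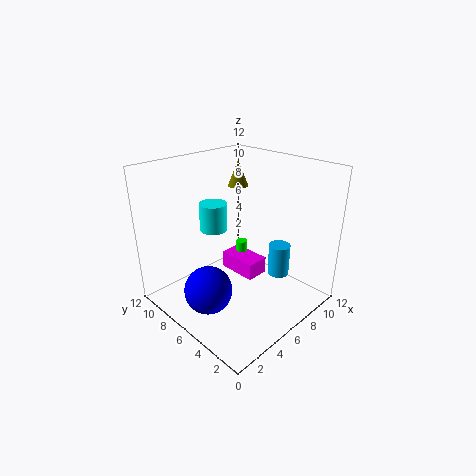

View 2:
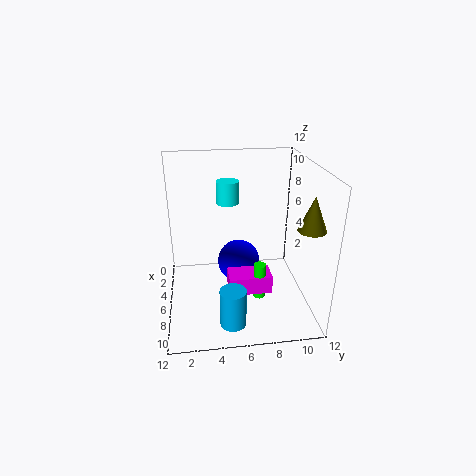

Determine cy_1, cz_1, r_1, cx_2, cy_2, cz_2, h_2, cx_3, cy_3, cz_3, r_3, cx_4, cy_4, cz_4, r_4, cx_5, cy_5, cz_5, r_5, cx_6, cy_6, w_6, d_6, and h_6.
cy_1 = 6.5, cz_1 = 2, r_1 = 2, cx_2 = 10.5, cy_2 = 5, cz_2 = 1, h_2 = 3, cx_3 = 10.5, cy_3 = 10.5, cz_3 = 8.5, r_3 = 1, cx_4 = 8, cy_4 = 7.5, cz_4 = 1.5, r_4 = 0.5, cx_5 = 3, cy_5 = 5.5, cz_5 = 8, r_5 = 1, cx_6 = 6.5, cy_6 = 5, w_6 = 2, d_6 = 3.5, h_6 = 1.5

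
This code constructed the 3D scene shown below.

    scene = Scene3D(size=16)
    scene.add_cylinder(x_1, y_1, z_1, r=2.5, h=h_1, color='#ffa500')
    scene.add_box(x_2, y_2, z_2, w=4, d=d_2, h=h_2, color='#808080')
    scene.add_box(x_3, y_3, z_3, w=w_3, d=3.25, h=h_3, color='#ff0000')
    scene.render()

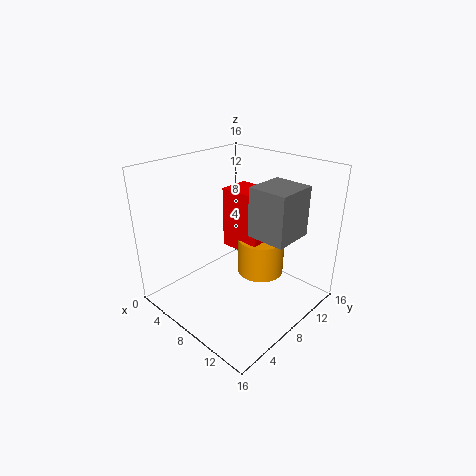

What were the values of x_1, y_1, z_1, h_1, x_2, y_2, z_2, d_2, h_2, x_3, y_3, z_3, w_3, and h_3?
x_1 = 10.5, y_1 = 9, z_1 = 4.5, h_1 = 4, x_2 = 11, y_2 = 6.25, z_2 = 10, d_2 = 4.25, h_2 = 5, x_3 = 6.75, y_3 = 7, z_3 = 7.25, w_3 = 4.5, h_3 = 6.5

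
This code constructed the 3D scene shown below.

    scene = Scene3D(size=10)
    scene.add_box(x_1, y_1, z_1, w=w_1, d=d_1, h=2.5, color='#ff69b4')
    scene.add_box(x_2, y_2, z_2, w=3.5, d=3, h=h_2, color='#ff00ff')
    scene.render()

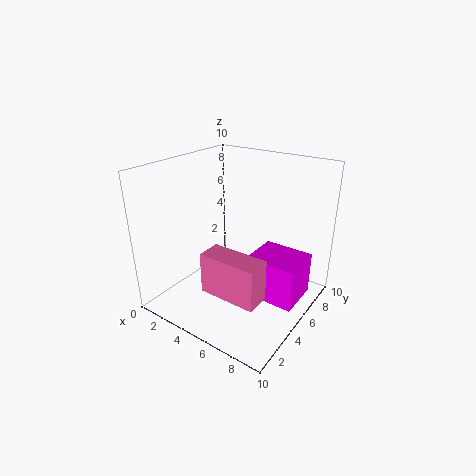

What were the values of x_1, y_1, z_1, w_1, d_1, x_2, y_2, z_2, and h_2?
x_1 = 5.5; y_1 = 0.5; z_1 = 3.5; w_1 = 3.5; d_1 = 1.5; x_2 = 6; y_2 = 4.5; z_2 = 1; h_2 = 3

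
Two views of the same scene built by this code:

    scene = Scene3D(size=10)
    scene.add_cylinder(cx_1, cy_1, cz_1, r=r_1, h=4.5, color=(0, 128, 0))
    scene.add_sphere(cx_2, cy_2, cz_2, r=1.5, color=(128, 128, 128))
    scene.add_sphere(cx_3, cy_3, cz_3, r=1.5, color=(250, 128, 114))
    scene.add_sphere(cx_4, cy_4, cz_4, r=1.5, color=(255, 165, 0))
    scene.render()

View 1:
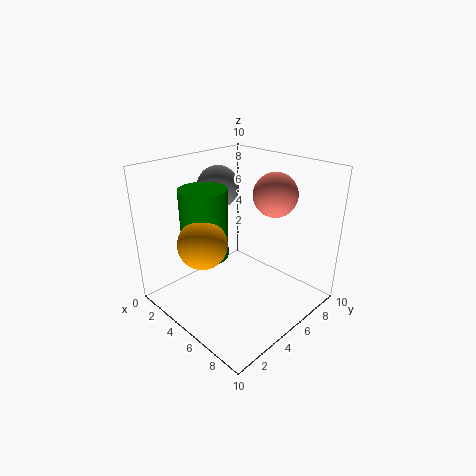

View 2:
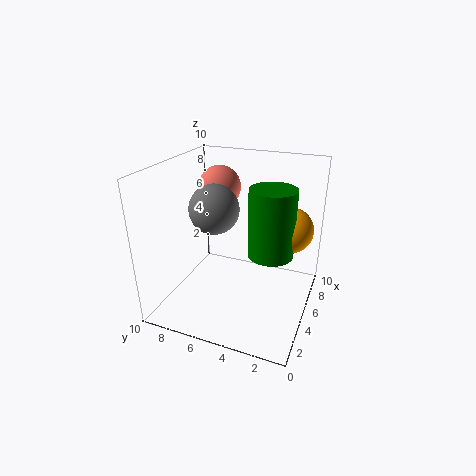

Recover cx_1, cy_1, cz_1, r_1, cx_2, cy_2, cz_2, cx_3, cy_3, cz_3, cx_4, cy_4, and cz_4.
cx_1 = 4.5, cy_1 = 2.5, cz_1 = 4.5, r_1 = 1.5, cx_2 = 2.5, cy_2 = 5.5, cz_2 = 8, cx_3 = 6.5, cy_3 = 7, cz_3 = 8, cx_4 = 5.5, cy_4 = 1.5, cz_4 = 6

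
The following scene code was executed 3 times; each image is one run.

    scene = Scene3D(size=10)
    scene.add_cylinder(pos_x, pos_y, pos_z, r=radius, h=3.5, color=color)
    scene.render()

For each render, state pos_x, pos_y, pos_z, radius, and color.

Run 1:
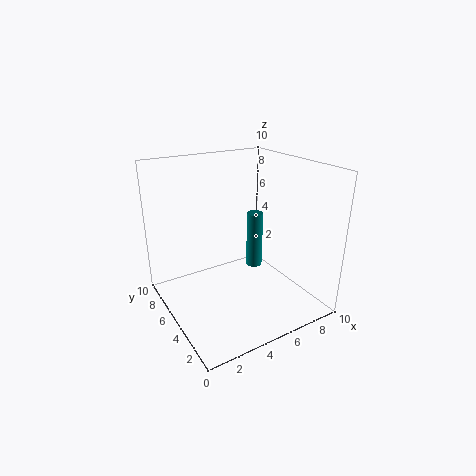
pos_x = 5, pos_y = 3, pos_z = 4, radius = 0.5, color = 'teal'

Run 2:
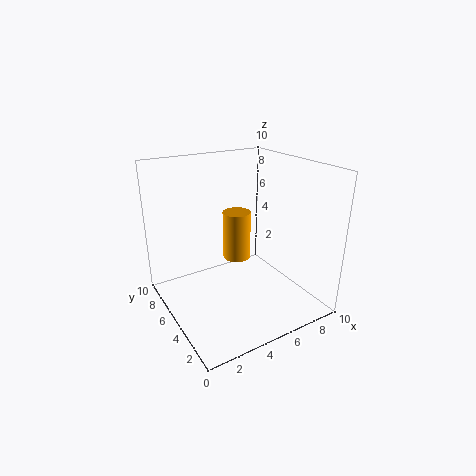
pos_x = 5.5, pos_y = 6, pos_z = 3, radius = 1, color = 'orange'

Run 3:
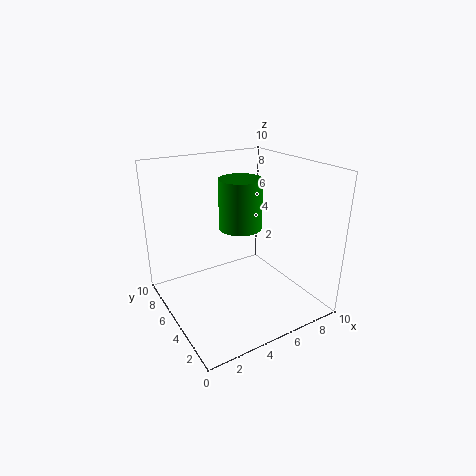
pos_x = 5.5, pos_y = 5.5, pos_z = 5.5, radius = 1.5, color = 'green'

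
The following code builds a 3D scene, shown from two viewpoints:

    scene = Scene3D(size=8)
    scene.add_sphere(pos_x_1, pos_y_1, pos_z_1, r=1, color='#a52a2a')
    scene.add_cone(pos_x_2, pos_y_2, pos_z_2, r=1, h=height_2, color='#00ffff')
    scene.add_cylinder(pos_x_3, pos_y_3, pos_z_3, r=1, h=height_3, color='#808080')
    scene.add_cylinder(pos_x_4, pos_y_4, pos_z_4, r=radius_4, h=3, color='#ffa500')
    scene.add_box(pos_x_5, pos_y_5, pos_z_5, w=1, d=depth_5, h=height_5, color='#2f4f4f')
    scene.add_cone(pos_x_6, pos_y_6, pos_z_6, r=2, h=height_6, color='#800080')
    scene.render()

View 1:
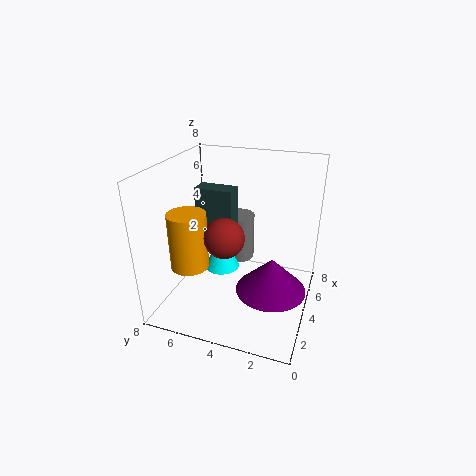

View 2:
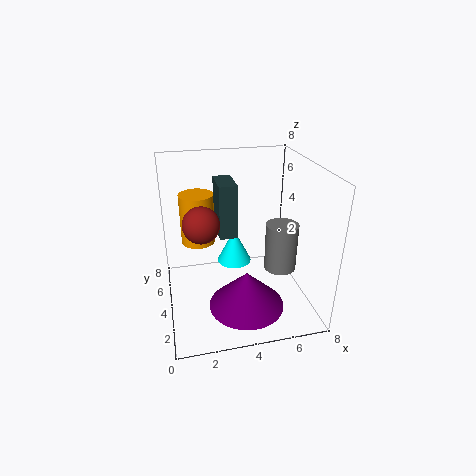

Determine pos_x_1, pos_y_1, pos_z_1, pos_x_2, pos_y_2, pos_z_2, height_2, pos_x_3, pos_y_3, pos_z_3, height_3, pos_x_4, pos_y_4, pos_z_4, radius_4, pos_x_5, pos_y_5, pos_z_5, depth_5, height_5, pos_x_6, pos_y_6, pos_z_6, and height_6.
pos_x_1 = 2
pos_y_1 = 4
pos_z_1 = 5
pos_x_2 = 4
pos_y_2 = 5
pos_z_2 = 2
height_2 = 2
pos_x_3 = 7
pos_y_3 = 5
pos_z_3 = 1
height_3 = 3
pos_x_4 = 2
pos_y_4 = 6
pos_z_4 = 3
radius_4 = 1
pos_x_5 = 3
pos_y_5 = 4
pos_z_5 = 4
depth_5 = 2
height_5 = 3
pos_x_6 = 4
pos_y_6 = 2
pos_z_6 = 1
height_6 = 2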